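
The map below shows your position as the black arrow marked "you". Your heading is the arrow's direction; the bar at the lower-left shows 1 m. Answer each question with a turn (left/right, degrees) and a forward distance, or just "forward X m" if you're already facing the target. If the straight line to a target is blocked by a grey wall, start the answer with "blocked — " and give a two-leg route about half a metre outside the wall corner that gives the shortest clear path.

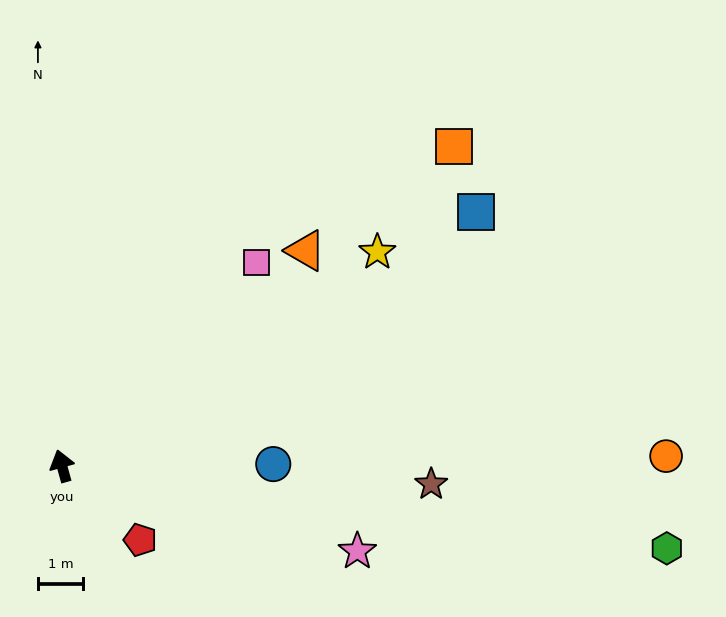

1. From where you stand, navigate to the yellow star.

turn right 71°, forward 8.4 m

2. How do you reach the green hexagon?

turn right 113°, forward 13.4 m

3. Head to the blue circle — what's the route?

turn right 105°, forward 4.6 m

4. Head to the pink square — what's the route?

turn right 59°, forward 6.2 m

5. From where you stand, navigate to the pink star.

turn right 122°, forward 6.8 m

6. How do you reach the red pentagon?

turn right 149°, forward 2.4 m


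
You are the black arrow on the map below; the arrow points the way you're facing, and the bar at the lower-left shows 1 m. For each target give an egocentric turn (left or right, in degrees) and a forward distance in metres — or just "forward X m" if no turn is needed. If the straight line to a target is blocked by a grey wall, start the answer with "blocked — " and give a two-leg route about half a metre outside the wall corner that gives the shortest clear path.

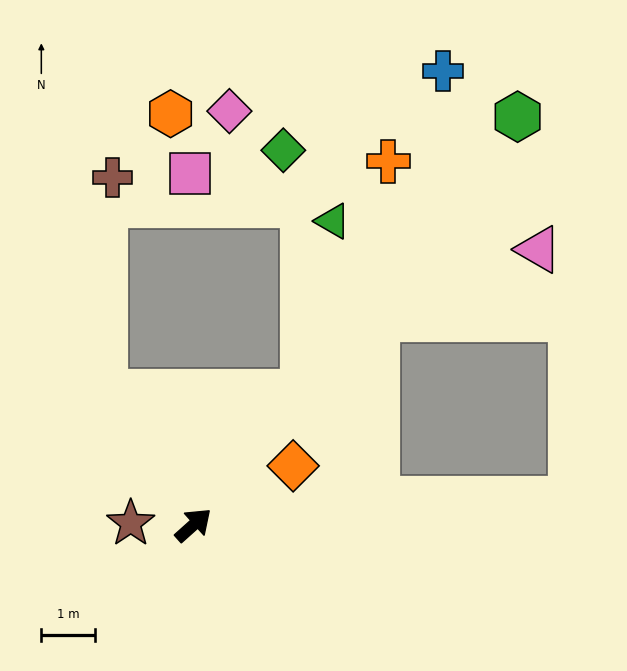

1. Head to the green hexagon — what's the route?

turn left 10°, forward 9.8 m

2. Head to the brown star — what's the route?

turn left 137°, forward 1.2 m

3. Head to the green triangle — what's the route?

blocked — turn left 9°, forward 3.2 m, then turn left 29°, forward 3.3 m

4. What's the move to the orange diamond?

turn right 11°, forward 2.2 m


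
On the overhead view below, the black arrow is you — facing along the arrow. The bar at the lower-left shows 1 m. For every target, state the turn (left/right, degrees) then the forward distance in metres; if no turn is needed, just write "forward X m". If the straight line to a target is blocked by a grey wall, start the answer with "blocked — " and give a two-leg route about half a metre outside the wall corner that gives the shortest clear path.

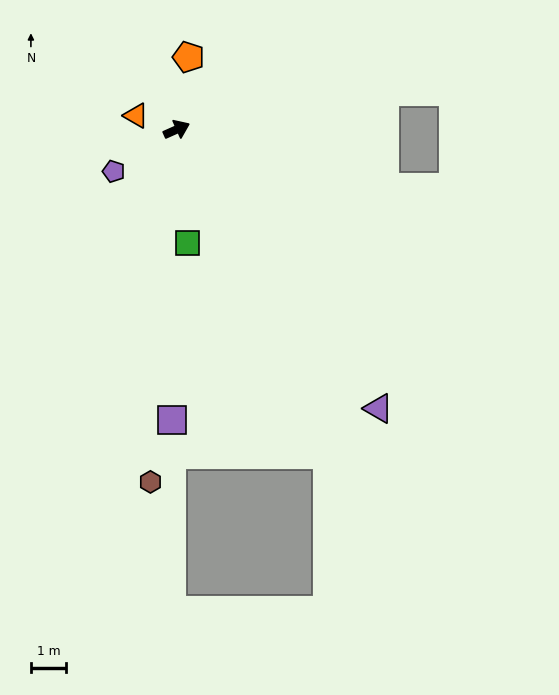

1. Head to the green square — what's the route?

turn right 109°, forward 3.3 m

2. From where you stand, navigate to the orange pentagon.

turn left 57°, forward 2.1 m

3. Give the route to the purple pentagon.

turn right 170°, forward 2.2 m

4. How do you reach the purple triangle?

turn right 78°, forward 9.8 m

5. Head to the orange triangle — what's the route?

turn left 137°, forward 1.2 m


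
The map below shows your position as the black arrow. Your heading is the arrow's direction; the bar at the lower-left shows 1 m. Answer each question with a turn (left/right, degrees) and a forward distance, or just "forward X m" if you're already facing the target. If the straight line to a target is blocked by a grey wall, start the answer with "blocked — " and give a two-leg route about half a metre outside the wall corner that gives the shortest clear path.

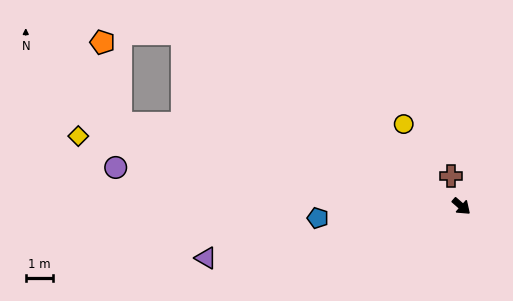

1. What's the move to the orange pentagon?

blocked — turn right 153°, forward 12.8 m, then turn right 63°, forward 3.0 m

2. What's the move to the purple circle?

turn right 145°, forward 12.7 m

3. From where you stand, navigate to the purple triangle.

turn right 127°, forward 9.5 m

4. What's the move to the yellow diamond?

turn right 149°, forward 14.2 m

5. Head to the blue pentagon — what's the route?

turn right 134°, forward 5.3 m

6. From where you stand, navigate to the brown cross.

turn left 150°, forward 1.2 m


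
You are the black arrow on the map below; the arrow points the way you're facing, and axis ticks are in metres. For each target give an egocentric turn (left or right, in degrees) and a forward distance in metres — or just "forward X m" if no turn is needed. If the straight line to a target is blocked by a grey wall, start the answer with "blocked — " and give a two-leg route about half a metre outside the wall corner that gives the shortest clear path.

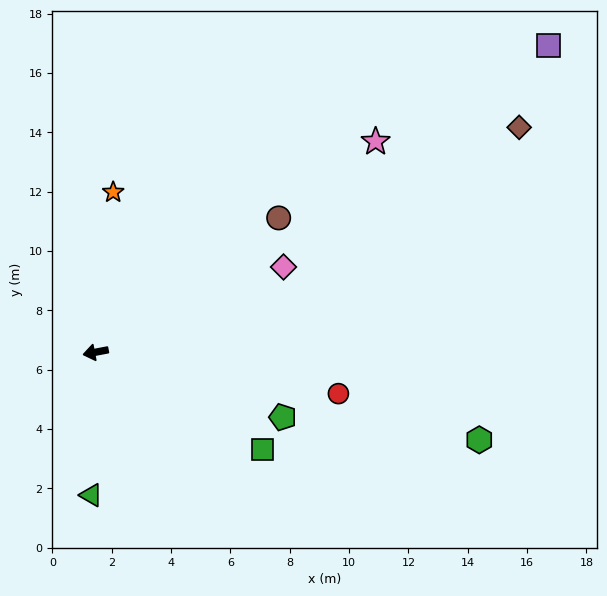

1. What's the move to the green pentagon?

turn left 150°, forward 6.7 m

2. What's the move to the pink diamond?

turn right 166°, forward 7.0 m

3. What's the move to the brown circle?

turn right 155°, forward 7.6 m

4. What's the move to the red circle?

turn left 159°, forward 8.3 m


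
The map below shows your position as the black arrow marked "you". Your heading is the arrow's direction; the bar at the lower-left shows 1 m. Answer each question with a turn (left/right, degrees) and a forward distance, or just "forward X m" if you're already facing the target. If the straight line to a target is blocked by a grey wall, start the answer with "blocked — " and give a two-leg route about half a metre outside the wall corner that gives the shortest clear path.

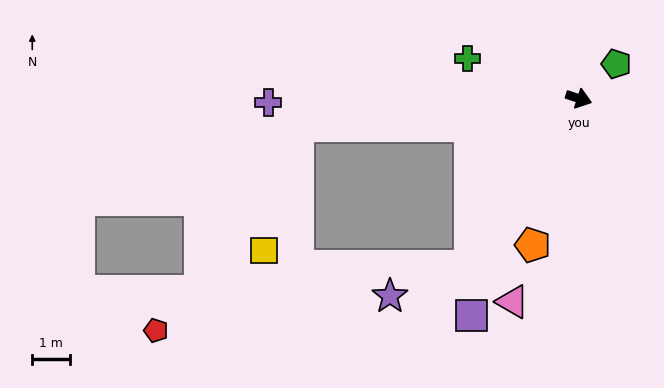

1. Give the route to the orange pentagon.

turn right 89°, forward 4.1 m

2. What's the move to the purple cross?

turn right 161°, forward 8.3 m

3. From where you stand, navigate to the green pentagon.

turn left 61°, forward 1.4 m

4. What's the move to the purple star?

blocked — turn right 105°, forward 5.4 m, then turn right 36°, forward 2.3 m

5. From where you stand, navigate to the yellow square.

blocked — turn right 156°, forward 7.6 m, then turn left 69°, forward 3.5 m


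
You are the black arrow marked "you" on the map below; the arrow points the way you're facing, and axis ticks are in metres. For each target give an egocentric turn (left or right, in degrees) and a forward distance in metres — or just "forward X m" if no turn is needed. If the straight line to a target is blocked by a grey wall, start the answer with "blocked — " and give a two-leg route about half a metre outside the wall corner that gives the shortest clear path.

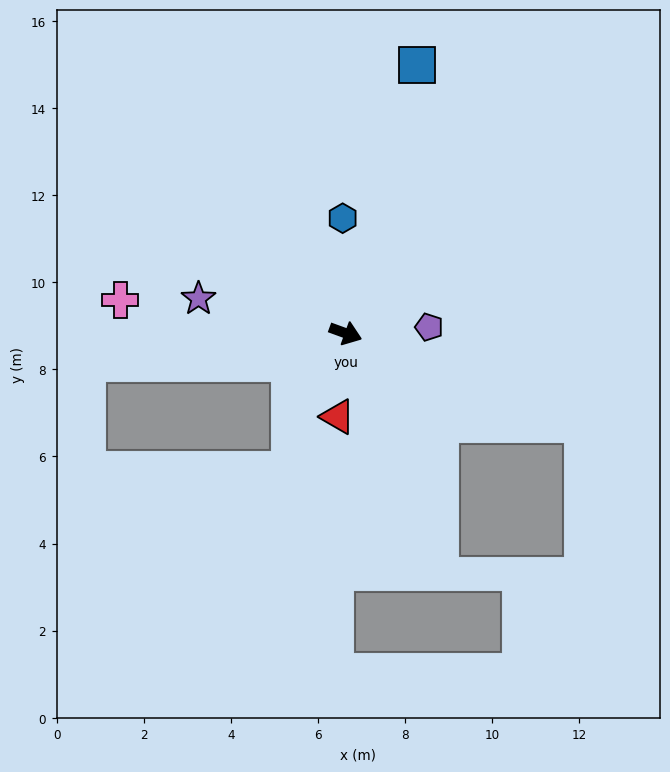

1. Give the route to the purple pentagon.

turn left 24°, forward 1.9 m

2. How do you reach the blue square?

turn left 95°, forward 6.4 m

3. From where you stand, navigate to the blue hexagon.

turn left 111°, forward 2.6 m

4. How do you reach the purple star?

turn right 173°, forward 3.5 m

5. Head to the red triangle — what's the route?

turn right 75°, forward 1.9 m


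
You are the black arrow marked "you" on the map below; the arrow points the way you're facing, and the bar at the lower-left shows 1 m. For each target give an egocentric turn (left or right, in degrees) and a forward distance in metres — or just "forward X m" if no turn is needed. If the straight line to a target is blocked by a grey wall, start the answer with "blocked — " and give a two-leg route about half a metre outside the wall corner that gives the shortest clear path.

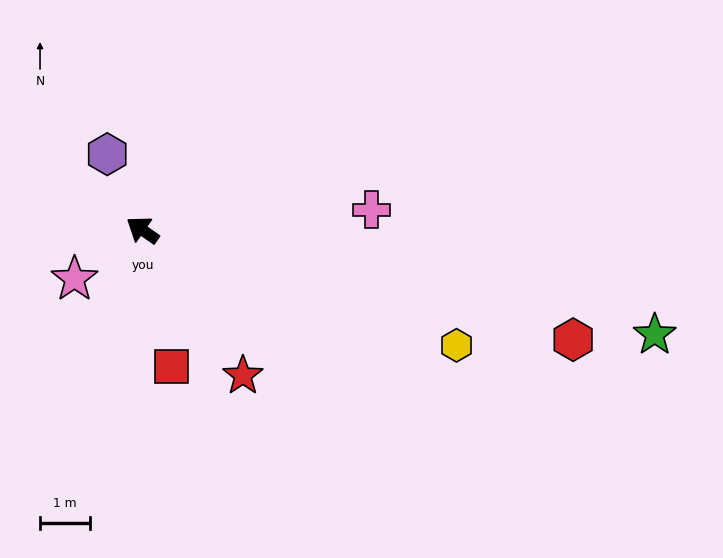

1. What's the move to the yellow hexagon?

turn right 165°, forward 6.6 m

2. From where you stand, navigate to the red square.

turn left 137°, forward 2.8 m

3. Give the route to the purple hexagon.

turn right 30°, forward 1.7 m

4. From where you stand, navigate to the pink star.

turn left 71°, forward 1.7 m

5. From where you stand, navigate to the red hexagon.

turn right 159°, forward 8.8 m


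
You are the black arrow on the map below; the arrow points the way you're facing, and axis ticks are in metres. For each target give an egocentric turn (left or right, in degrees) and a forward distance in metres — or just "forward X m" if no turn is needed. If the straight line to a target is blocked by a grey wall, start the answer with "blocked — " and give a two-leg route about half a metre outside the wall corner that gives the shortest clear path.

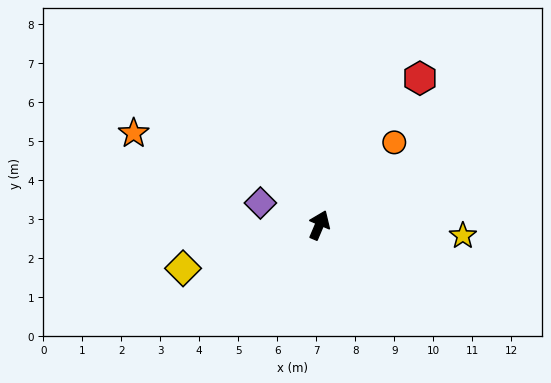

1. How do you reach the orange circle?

turn right 19°, forward 2.9 m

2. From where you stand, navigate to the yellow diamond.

turn left 131°, forward 3.7 m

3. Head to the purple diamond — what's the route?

turn left 93°, forward 1.6 m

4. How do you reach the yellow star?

turn right 71°, forward 3.7 m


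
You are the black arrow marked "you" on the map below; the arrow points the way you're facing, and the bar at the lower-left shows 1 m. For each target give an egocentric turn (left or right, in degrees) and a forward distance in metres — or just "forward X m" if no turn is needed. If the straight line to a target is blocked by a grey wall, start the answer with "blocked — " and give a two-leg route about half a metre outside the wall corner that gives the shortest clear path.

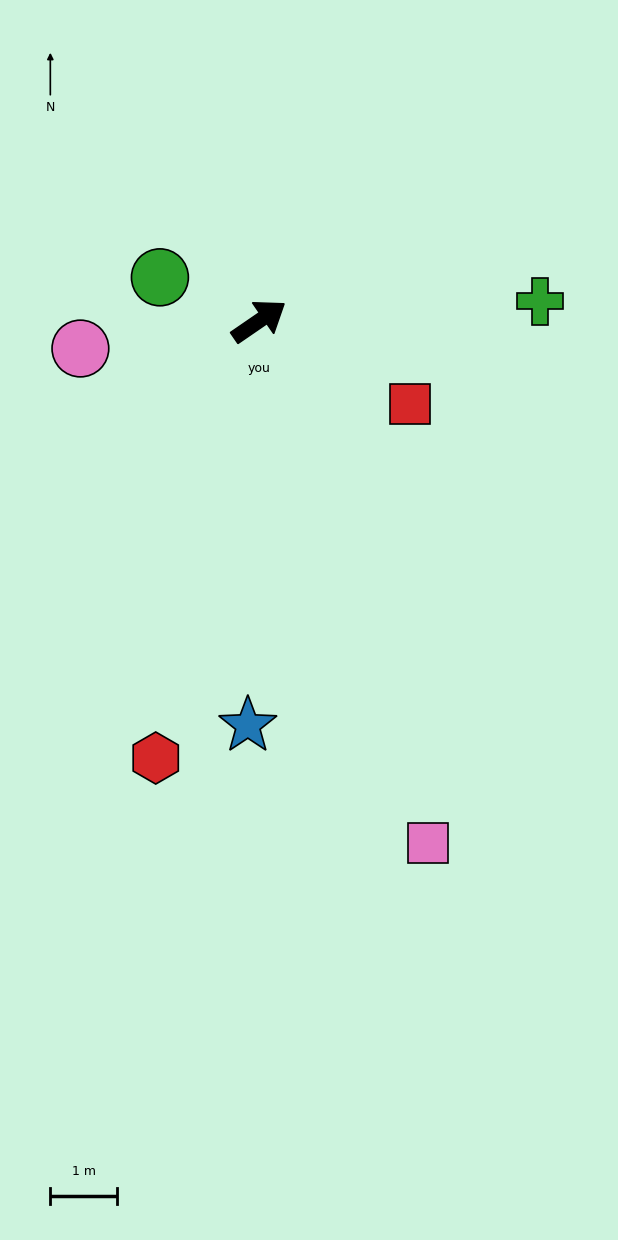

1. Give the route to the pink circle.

turn left 154°, forward 2.7 m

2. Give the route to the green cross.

turn right 30°, forward 4.2 m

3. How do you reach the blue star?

turn right 126°, forward 6.0 m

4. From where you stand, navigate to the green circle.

turn left 122°, forward 1.6 m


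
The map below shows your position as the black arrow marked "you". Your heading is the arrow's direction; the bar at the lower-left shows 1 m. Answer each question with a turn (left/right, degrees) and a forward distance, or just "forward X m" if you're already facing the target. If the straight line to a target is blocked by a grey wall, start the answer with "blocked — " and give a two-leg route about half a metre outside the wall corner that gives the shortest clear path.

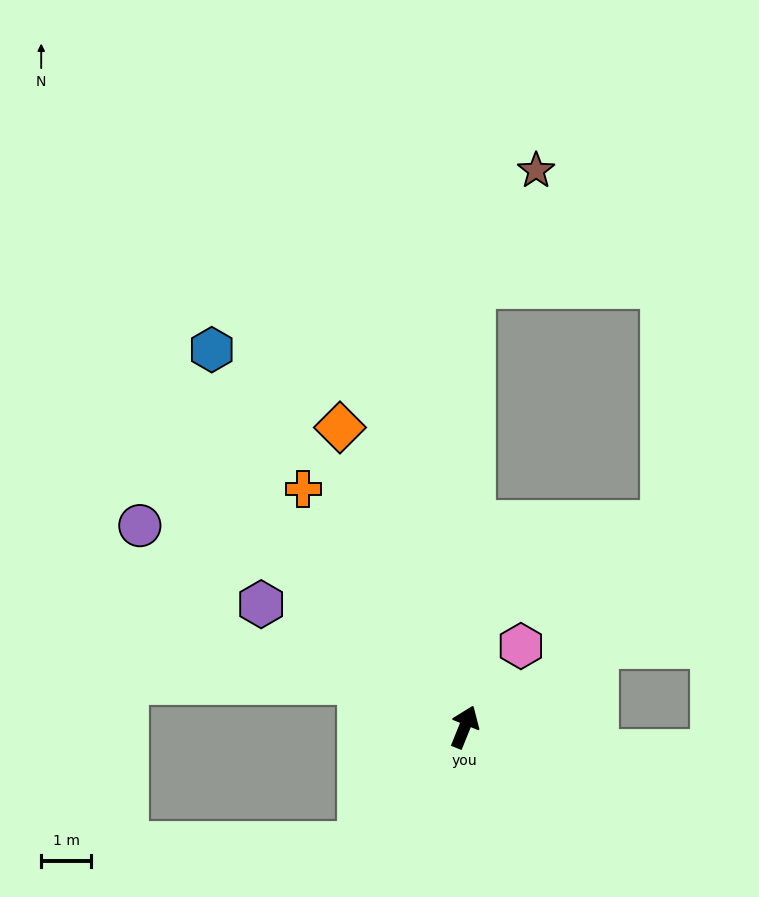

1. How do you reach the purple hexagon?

turn left 81°, forward 4.8 m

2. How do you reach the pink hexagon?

turn right 13°, forward 2.0 m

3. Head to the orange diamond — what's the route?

turn left 45°, forward 6.5 m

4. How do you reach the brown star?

blocked — turn left 21°, forward 8.8 m, then turn right 27°, forward 2.6 m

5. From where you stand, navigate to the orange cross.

turn left 56°, forward 5.7 m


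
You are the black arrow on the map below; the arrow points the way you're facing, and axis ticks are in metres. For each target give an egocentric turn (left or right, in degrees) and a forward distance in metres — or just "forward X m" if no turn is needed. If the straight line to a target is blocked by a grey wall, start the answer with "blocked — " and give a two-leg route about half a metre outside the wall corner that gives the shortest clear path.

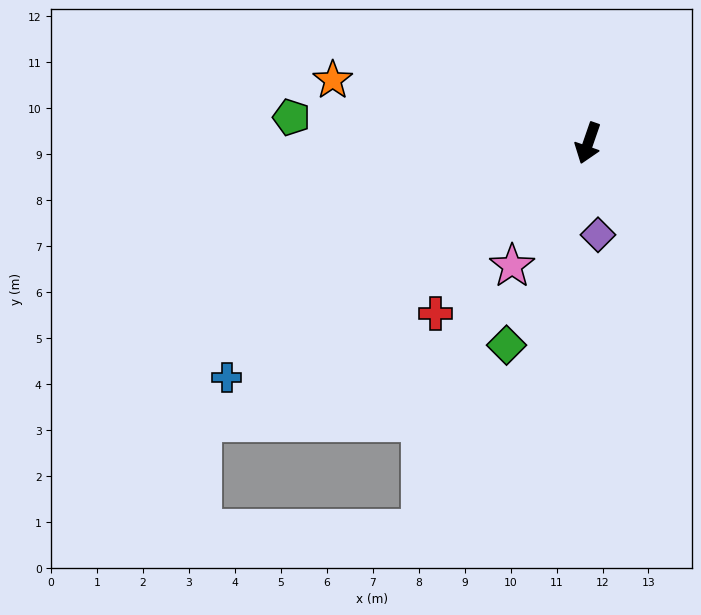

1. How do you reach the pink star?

turn right 13°, forward 3.1 m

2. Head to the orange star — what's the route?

turn right 85°, forward 5.7 m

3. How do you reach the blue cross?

turn right 38°, forward 9.4 m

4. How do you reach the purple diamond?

turn left 25°, forward 2.0 m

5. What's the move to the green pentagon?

turn right 76°, forward 6.5 m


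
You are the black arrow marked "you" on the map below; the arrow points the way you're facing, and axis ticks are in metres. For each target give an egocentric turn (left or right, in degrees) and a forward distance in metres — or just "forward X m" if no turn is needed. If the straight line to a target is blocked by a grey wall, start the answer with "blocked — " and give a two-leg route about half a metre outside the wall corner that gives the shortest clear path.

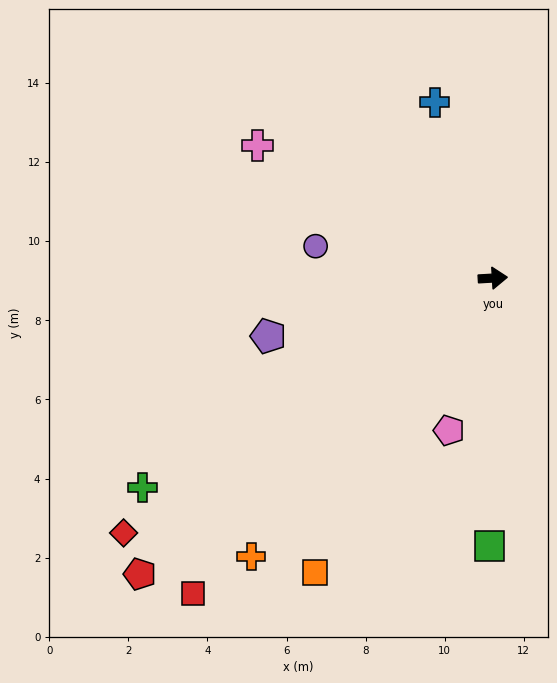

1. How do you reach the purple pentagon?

turn right 169°, forward 5.9 m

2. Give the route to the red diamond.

turn right 149°, forward 11.4 m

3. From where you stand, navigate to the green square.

turn right 94°, forward 6.8 m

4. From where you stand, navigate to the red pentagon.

turn right 143°, forward 11.7 m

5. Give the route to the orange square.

turn right 125°, forward 8.7 m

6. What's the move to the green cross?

turn right 152°, forward 10.3 m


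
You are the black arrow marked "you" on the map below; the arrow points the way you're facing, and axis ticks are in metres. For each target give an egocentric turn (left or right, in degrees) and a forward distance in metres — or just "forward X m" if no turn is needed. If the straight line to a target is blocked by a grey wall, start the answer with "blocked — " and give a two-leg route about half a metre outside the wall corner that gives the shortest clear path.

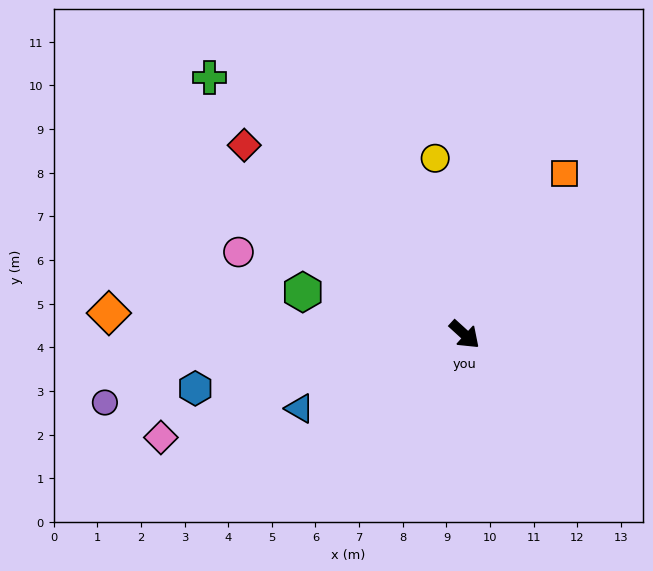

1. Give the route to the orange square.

turn left 100°, forward 4.3 m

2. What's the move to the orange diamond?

turn right 141°, forward 8.2 m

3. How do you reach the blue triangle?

turn right 114°, forward 4.1 m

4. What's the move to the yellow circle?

turn left 142°, forward 4.1 m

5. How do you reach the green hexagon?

turn right 152°, forward 3.8 m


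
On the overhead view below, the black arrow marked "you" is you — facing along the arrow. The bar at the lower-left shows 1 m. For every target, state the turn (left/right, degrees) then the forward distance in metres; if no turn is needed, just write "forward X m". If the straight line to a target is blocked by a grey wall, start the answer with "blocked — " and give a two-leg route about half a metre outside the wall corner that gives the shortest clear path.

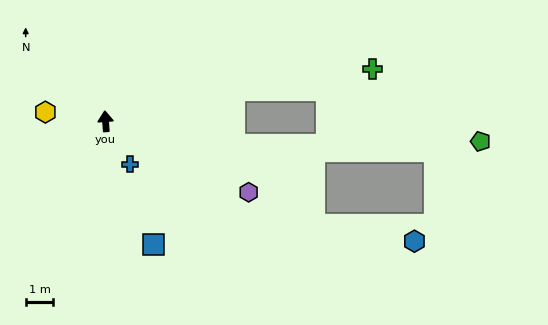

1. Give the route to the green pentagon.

blocked — turn right 105°, forward 4.7 m, then turn left 12°, forward 8.9 m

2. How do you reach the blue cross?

turn right 154°, forward 1.8 m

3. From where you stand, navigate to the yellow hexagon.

turn left 77°, forward 2.2 m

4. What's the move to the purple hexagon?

turn right 121°, forward 5.8 m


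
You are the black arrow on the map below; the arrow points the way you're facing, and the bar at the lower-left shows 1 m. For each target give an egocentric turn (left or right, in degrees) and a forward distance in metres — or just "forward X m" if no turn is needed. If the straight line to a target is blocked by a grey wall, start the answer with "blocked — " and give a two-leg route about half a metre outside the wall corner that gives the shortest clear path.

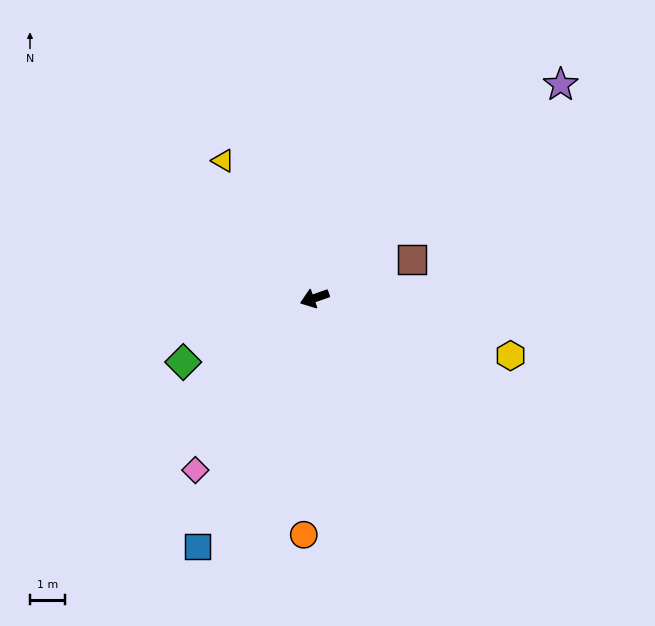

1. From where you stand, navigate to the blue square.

turn left 45°, forward 7.8 m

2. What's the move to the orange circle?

turn left 68°, forward 6.7 m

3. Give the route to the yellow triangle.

turn right 76°, forward 4.7 m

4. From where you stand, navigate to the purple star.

turn right 158°, forward 9.2 m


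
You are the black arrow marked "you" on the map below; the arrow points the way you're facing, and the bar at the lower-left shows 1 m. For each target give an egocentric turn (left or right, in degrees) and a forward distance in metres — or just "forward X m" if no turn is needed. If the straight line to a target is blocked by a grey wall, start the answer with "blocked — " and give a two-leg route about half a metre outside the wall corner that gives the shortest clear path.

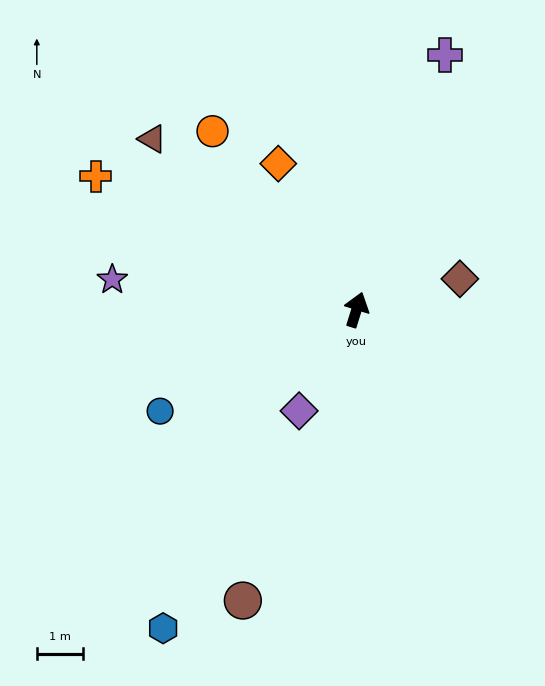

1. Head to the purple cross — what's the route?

forward 5.8 m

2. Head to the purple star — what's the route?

turn left 100°, forward 5.3 m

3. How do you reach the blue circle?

turn left 135°, forward 4.8 m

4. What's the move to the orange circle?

turn left 56°, forward 5.0 m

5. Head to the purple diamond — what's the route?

turn left 168°, forward 2.5 m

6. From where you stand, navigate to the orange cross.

turn left 80°, forward 6.3 m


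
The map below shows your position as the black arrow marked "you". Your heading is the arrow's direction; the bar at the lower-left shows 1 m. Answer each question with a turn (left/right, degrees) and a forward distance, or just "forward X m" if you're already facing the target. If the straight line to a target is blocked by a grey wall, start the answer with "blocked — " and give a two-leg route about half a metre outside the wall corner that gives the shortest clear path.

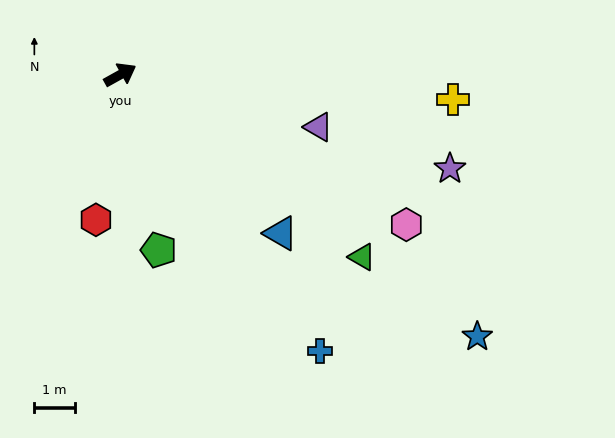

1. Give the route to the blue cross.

turn right 83°, forward 8.5 m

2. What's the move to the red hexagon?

turn right 129°, forward 3.7 m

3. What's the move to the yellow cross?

turn right 33°, forward 8.3 m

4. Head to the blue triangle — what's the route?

turn right 74°, forward 5.6 m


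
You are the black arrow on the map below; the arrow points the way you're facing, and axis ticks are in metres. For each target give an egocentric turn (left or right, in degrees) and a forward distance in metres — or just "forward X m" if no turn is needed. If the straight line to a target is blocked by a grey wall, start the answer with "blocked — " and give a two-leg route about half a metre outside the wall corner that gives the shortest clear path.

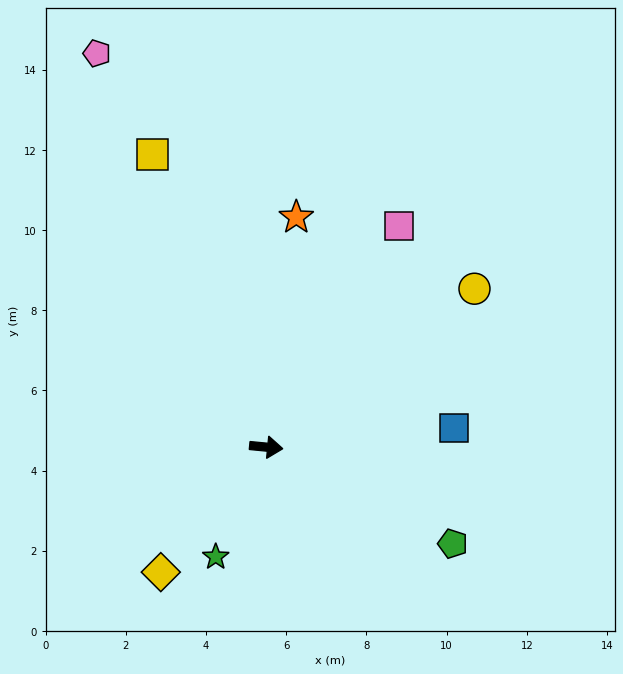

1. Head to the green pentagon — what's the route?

turn right 22°, forward 5.2 m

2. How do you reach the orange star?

turn left 88°, forward 5.8 m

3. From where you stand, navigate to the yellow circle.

turn left 43°, forward 6.5 m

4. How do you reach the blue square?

turn left 11°, forward 4.7 m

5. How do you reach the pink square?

turn left 65°, forward 6.4 m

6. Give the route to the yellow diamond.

turn right 125°, forward 4.1 m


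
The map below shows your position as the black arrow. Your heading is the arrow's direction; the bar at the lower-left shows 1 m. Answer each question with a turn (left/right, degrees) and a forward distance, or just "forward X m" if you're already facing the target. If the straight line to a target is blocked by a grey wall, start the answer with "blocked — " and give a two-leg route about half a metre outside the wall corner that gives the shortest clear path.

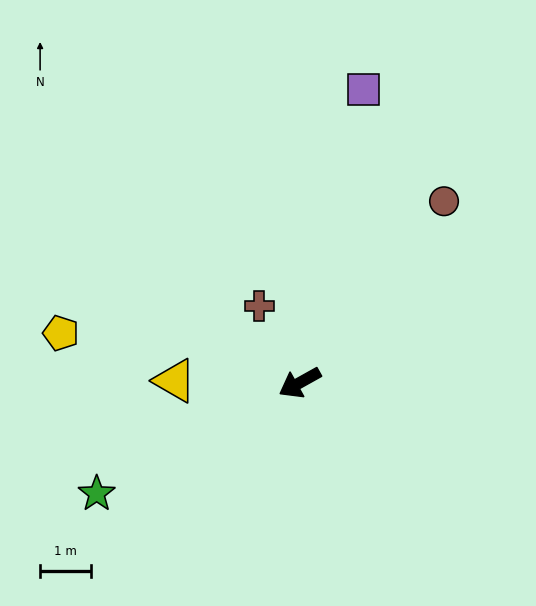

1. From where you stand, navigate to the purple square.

turn right 131°, forward 5.9 m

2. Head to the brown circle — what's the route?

turn right 158°, forward 4.5 m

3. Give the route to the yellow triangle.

turn right 30°, forward 2.4 m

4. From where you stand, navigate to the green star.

forward 4.5 m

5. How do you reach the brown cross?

turn right 91°, forward 1.7 m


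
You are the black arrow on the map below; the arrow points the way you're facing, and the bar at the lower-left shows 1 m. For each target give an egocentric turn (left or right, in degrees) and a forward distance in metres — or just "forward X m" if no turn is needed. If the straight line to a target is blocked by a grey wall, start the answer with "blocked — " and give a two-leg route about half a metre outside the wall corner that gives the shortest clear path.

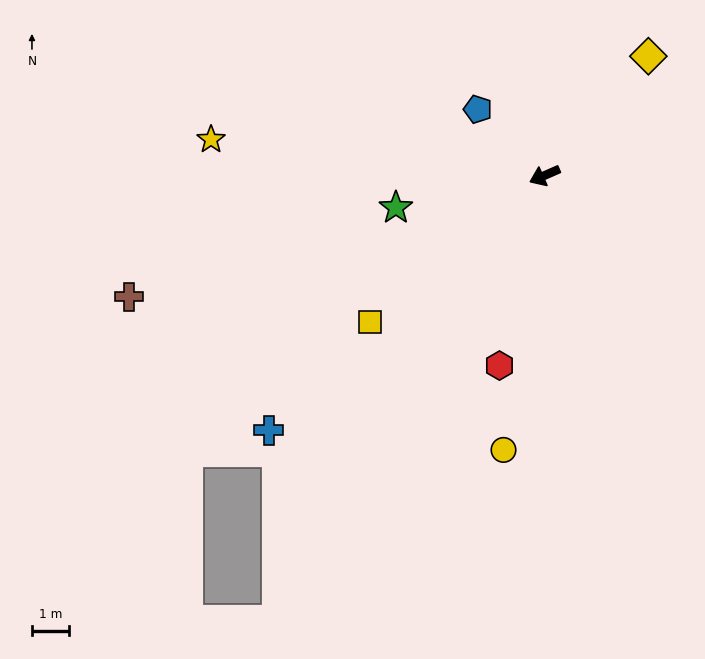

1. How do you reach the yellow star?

turn right 30°, forward 9.0 m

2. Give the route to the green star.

turn right 11°, forward 4.1 m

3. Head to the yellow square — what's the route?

turn left 16°, forward 6.2 m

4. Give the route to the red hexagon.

turn left 53°, forward 5.3 m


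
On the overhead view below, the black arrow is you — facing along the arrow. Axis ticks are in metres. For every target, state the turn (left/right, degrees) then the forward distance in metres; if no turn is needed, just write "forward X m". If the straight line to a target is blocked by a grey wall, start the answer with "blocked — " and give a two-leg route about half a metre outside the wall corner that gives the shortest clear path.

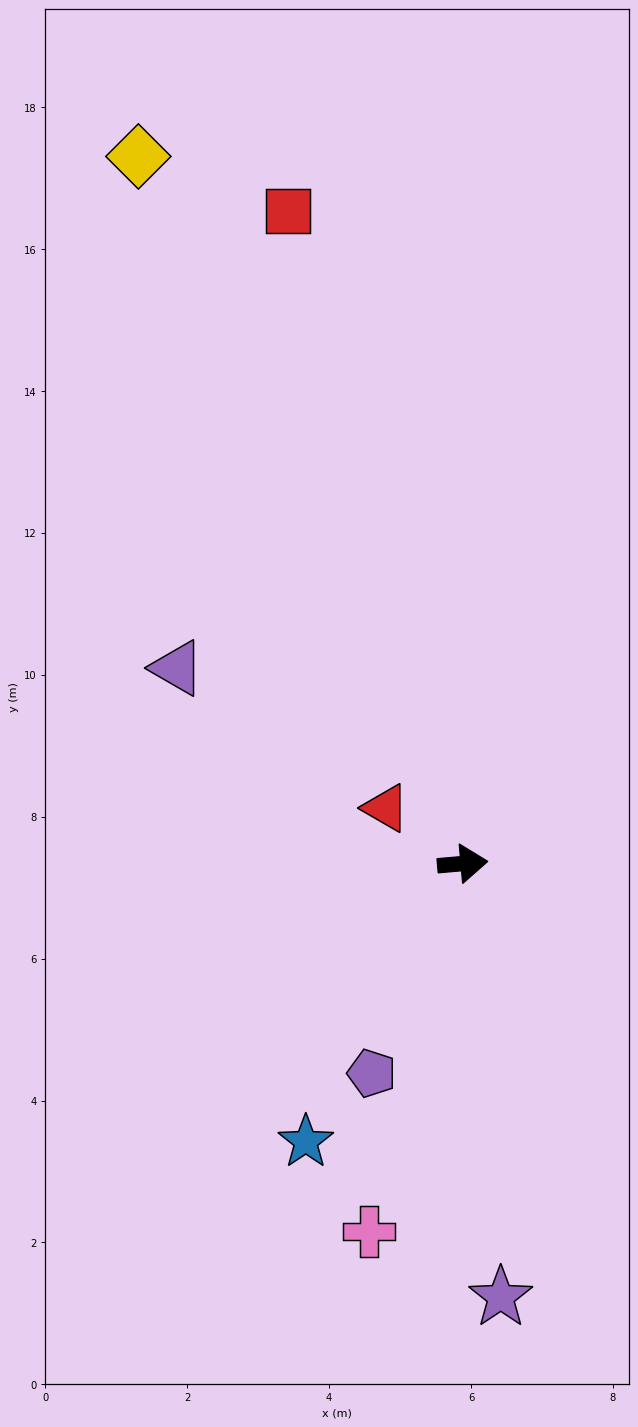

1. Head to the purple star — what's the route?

turn right 90°, forward 6.1 m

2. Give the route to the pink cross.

turn right 109°, forward 5.4 m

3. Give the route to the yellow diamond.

turn left 110°, forward 11.0 m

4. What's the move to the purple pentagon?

turn right 118°, forward 3.2 m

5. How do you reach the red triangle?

turn left 139°, forward 1.3 m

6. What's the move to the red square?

turn left 100°, forward 9.5 m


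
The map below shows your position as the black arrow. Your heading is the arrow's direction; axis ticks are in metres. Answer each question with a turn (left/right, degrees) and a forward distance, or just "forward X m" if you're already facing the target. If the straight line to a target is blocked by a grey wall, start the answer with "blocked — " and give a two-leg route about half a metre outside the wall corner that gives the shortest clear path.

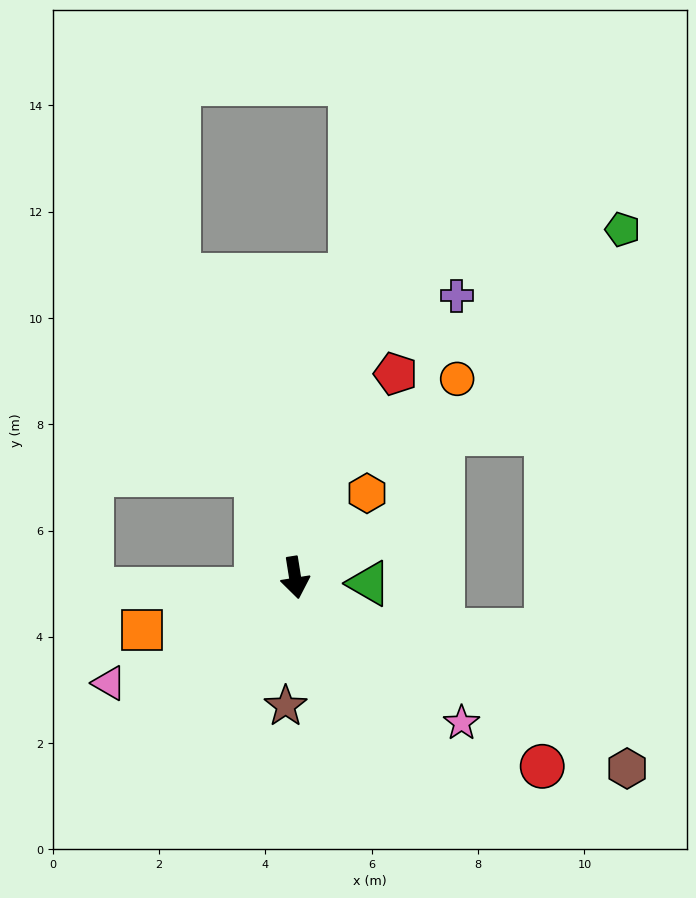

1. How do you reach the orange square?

turn right 80°, forward 3.0 m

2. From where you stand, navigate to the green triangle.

turn left 76°, forward 1.4 m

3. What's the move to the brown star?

turn right 13°, forward 2.4 m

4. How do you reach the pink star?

turn left 40°, forward 4.2 m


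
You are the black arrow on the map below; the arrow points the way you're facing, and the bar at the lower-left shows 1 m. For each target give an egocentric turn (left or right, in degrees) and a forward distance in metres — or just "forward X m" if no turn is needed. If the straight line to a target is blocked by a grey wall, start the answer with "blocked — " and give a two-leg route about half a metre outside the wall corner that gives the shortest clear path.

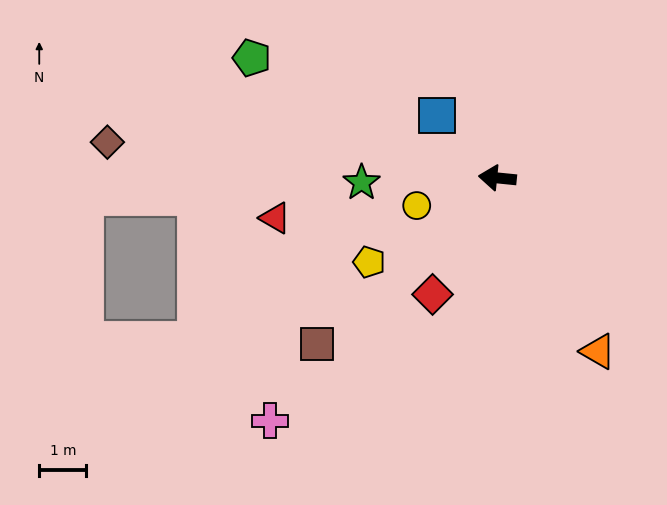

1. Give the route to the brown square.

turn left 48°, forward 5.2 m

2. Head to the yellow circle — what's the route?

turn left 25°, forward 1.8 m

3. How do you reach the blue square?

turn right 40°, forward 1.8 m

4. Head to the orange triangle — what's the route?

turn left 126°, forward 4.3 m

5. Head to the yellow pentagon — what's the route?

turn left 39°, forward 3.3 m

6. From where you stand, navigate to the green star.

turn left 8°, forward 2.9 m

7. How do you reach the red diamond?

turn left 67°, forward 2.8 m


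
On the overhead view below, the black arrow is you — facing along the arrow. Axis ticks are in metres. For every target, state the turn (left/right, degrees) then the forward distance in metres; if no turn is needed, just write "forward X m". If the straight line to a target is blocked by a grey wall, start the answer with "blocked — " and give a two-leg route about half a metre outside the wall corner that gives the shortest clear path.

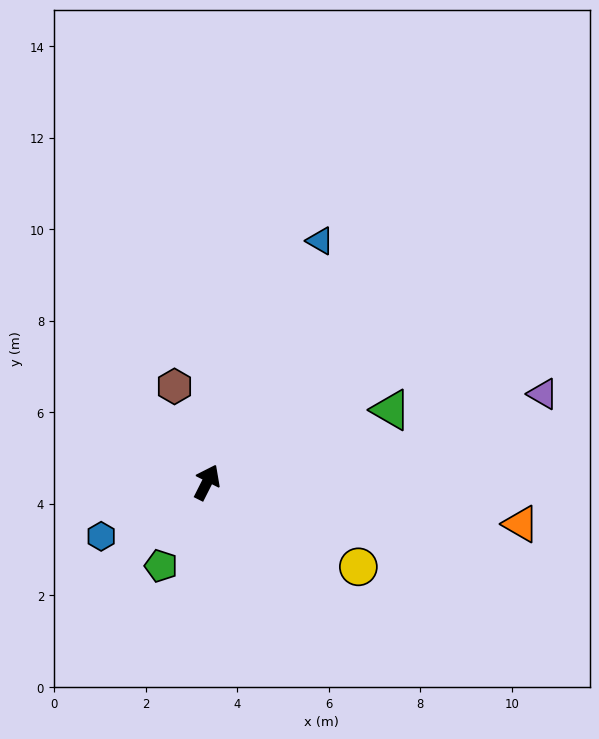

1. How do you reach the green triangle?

turn right 42°, forward 4.3 m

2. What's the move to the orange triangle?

turn right 71°, forward 6.9 m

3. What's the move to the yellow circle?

turn right 92°, forward 3.8 m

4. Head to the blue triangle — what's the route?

forward 5.8 m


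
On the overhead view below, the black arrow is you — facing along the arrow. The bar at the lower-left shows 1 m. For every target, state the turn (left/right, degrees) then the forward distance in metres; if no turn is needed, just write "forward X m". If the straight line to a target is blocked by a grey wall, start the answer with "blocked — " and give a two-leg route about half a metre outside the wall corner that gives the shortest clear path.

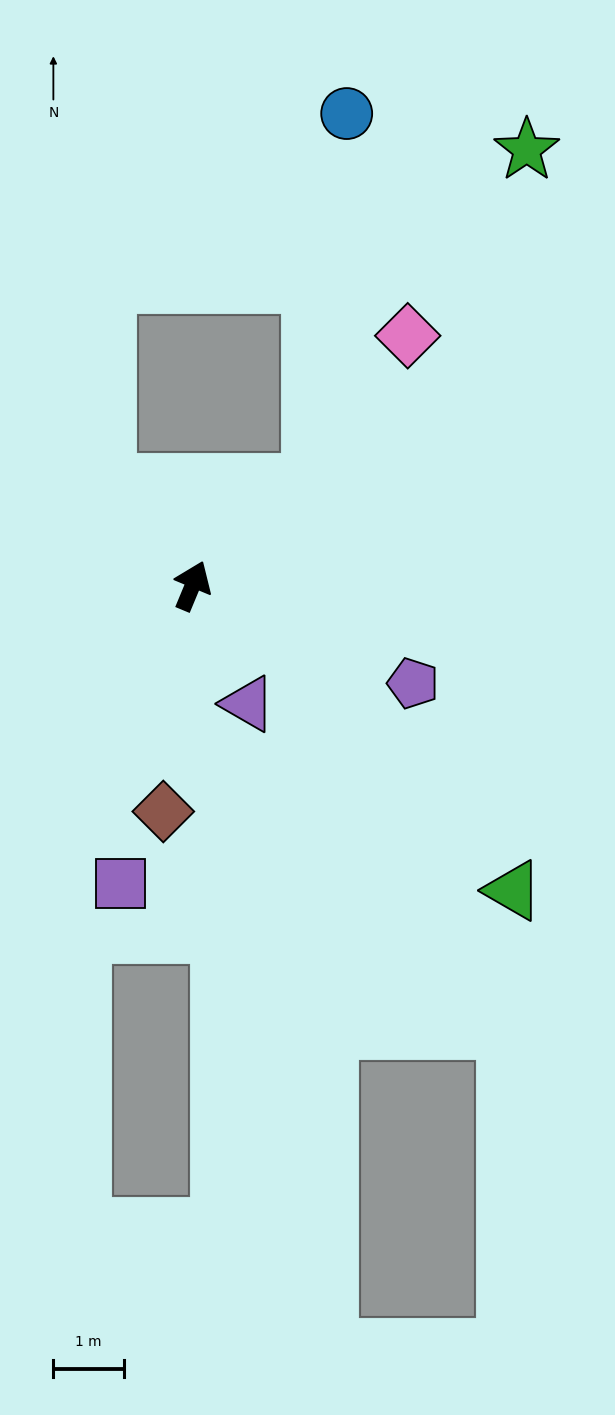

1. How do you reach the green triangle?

turn right 111°, forward 6.3 m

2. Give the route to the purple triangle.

turn right 132°, forward 1.8 m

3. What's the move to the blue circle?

blocked — turn right 27°, forward 2.2 m, then turn left 44°, forward 5.3 m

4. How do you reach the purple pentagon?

turn right 91°, forward 3.4 m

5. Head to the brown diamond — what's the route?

turn right 165°, forward 3.2 m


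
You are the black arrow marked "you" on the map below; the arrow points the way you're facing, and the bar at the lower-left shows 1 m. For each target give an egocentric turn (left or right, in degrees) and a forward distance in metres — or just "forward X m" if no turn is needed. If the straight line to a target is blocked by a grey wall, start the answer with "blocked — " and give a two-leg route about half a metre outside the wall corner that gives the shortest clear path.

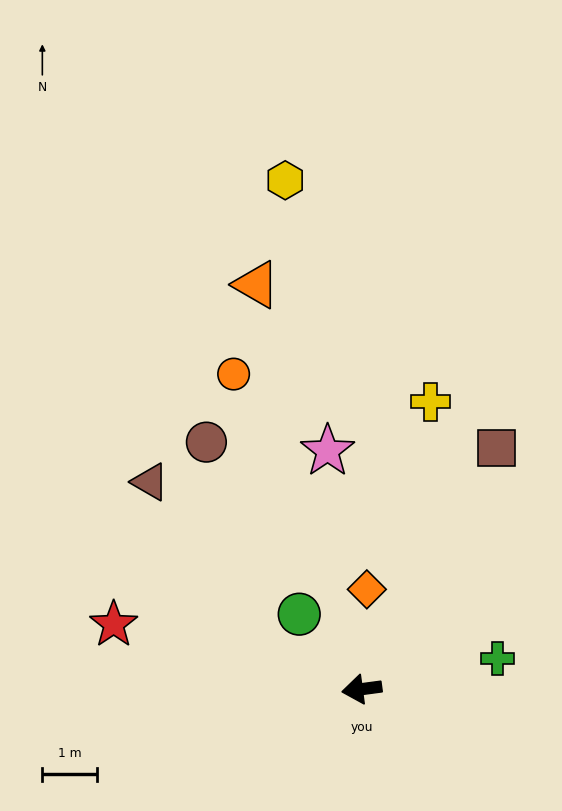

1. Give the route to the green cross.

turn right 175°, forward 2.6 m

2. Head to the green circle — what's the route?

turn right 58°, forward 1.8 m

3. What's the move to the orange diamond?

turn right 101°, forward 1.8 m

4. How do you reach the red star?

turn right 22°, forward 4.7 m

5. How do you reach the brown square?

turn right 127°, forward 5.1 m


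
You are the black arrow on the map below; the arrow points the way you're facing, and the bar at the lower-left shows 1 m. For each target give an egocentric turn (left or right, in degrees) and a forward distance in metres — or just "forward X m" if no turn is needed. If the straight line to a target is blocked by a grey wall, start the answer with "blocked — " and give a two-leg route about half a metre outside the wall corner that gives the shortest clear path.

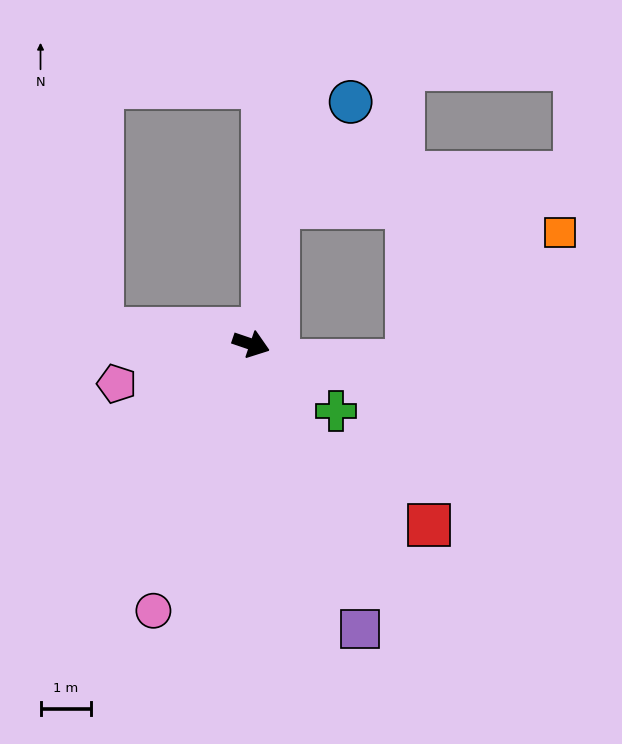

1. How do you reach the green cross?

turn right 19°, forward 2.2 m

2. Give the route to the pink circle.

turn right 91°, forward 5.6 m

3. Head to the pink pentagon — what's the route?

turn right 145°, forward 2.8 m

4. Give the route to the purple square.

turn right 50°, forward 6.1 m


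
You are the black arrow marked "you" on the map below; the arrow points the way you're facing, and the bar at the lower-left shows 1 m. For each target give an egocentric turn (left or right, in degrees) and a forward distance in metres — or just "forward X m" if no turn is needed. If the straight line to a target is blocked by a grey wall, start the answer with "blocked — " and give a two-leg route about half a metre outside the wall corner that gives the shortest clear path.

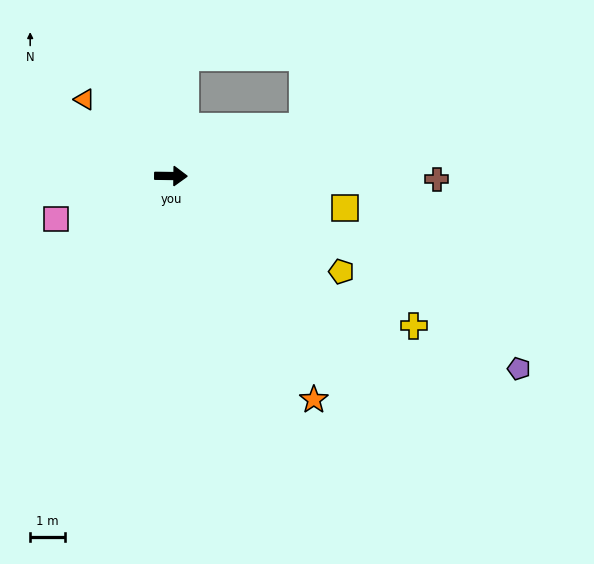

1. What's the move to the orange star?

turn right 57°, forward 7.6 m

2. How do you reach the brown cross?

forward 7.7 m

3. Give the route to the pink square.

turn right 159°, forward 3.5 m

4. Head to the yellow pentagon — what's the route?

turn right 29°, forward 5.6 m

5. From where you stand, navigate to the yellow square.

turn right 10°, forward 5.1 m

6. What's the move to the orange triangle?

turn left 139°, forward 3.3 m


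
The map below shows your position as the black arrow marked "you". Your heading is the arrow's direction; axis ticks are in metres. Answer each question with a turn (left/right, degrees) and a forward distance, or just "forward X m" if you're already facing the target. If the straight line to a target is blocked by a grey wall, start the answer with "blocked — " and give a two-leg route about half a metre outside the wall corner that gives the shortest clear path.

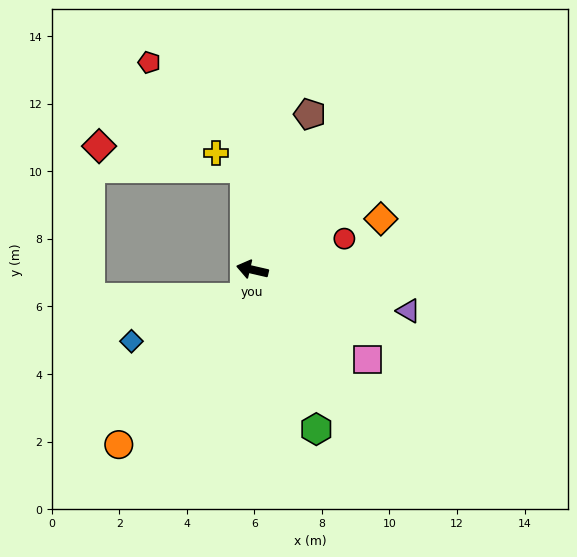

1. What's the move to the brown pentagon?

turn right 97°, forward 4.9 m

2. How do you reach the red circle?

turn right 148°, forward 2.9 m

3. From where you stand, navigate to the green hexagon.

turn left 125°, forward 5.1 m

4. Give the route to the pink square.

turn left 155°, forward 4.3 m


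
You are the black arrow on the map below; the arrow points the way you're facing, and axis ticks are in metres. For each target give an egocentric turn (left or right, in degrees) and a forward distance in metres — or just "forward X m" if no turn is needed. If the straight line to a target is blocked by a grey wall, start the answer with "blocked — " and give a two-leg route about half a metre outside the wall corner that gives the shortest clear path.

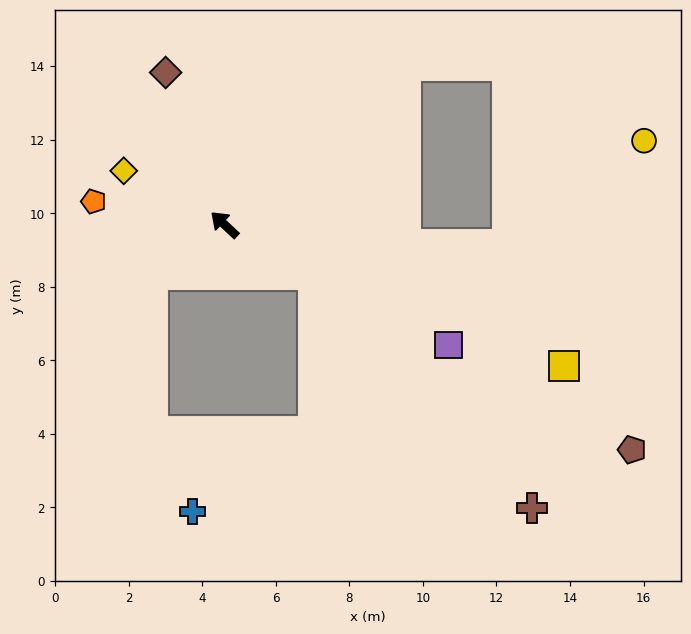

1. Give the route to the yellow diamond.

turn left 15°, forward 3.1 m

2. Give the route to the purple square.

turn right 165°, forward 6.9 m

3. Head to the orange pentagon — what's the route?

turn left 33°, forward 3.6 m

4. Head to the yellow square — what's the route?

turn right 160°, forward 10.0 m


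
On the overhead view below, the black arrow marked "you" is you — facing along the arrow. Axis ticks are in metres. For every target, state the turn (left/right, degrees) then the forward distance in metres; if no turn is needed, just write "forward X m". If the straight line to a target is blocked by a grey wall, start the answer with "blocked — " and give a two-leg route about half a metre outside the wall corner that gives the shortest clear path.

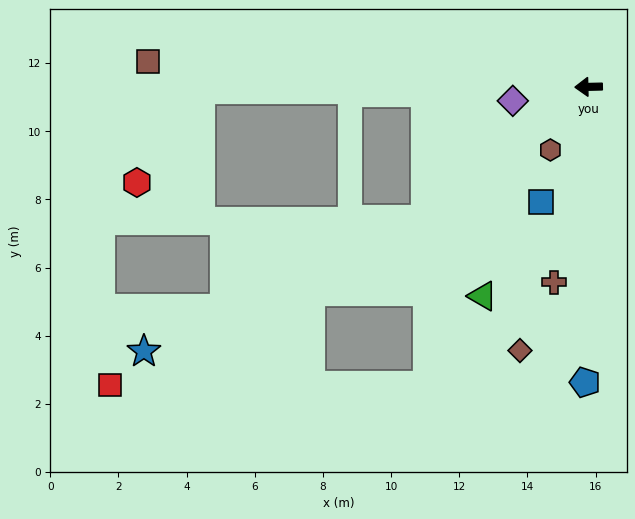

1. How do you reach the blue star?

blocked — turn left 38°, forward 6.2 m, then turn right 14°, forward 9.1 m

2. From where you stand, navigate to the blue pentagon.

turn left 88°, forward 8.7 m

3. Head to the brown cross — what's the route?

turn left 79°, forward 5.8 m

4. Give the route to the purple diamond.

turn left 9°, forward 2.3 m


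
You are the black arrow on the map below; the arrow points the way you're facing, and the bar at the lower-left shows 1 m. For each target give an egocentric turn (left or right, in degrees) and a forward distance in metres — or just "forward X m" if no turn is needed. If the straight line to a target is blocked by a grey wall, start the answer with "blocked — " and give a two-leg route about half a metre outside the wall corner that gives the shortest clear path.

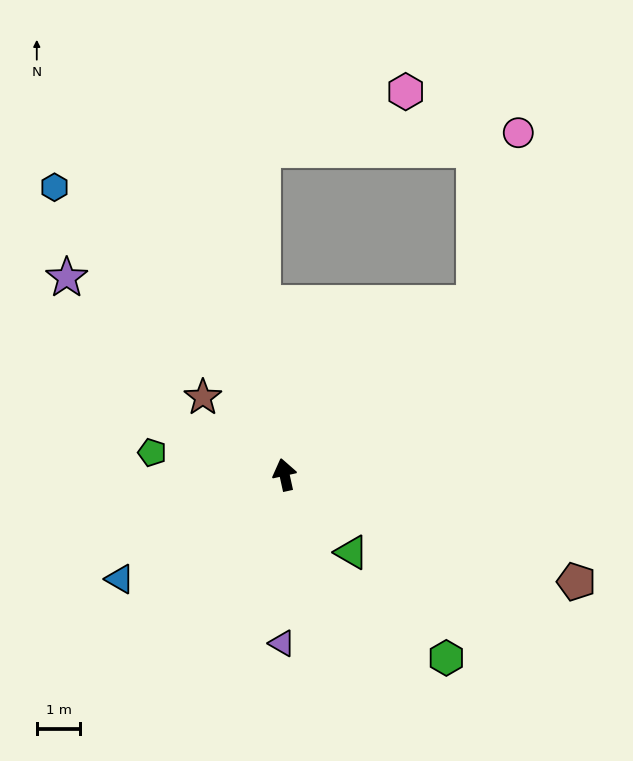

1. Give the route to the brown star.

turn left 34°, forward 2.6 m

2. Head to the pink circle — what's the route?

blocked — turn right 60°, forward 5.9 m, then turn left 33°, forward 4.1 m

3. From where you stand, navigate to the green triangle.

turn right 152°, forward 2.4 m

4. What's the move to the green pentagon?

turn left 68°, forward 3.1 m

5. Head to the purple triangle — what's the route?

turn left 167°, forward 3.9 m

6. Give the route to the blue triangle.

turn left 110°, forward 4.5 m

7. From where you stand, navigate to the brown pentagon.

turn right 123°, forward 7.2 m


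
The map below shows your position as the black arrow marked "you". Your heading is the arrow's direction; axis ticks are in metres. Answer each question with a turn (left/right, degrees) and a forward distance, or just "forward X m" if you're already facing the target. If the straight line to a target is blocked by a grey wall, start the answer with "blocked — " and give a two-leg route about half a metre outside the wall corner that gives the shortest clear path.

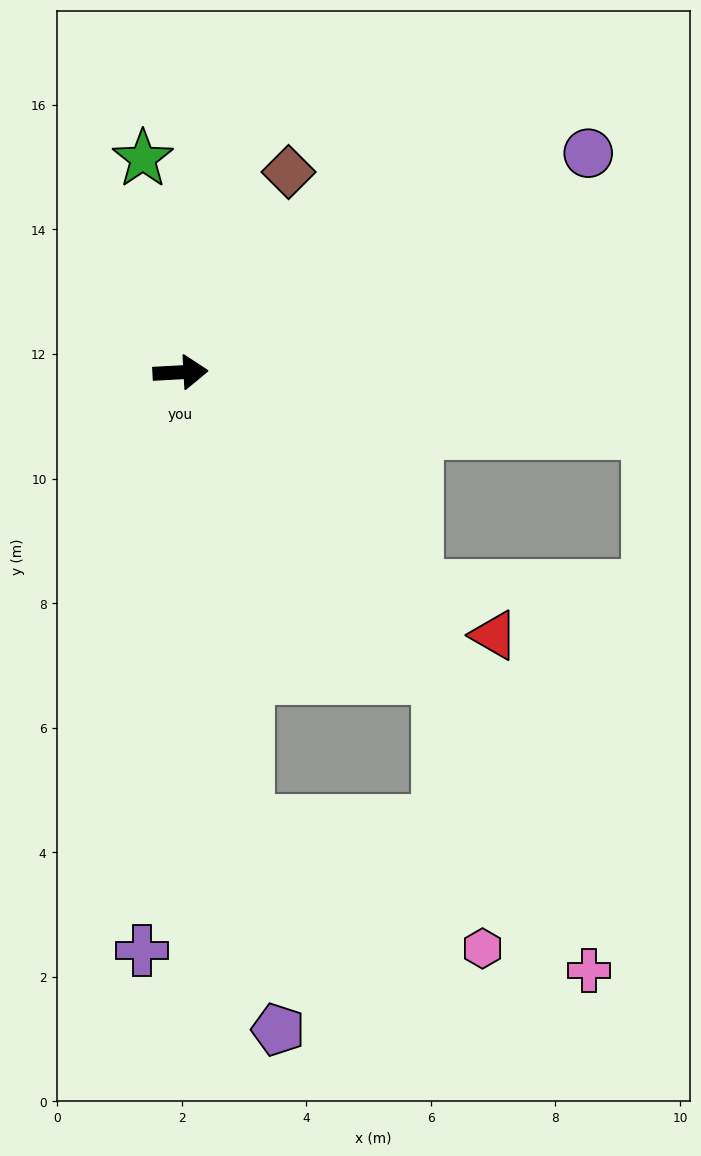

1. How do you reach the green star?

turn left 97°, forward 3.5 m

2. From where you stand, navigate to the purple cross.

turn right 97°, forward 9.3 m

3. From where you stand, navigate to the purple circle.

turn left 25°, forward 7.4 m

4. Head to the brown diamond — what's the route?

turn left 58°, forward 3.7 m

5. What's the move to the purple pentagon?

turn right 85°, forward 10.7 m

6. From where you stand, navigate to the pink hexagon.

blocked — turn right 53°, forward 6.4 m, then turn right 31°, forward 4.4 m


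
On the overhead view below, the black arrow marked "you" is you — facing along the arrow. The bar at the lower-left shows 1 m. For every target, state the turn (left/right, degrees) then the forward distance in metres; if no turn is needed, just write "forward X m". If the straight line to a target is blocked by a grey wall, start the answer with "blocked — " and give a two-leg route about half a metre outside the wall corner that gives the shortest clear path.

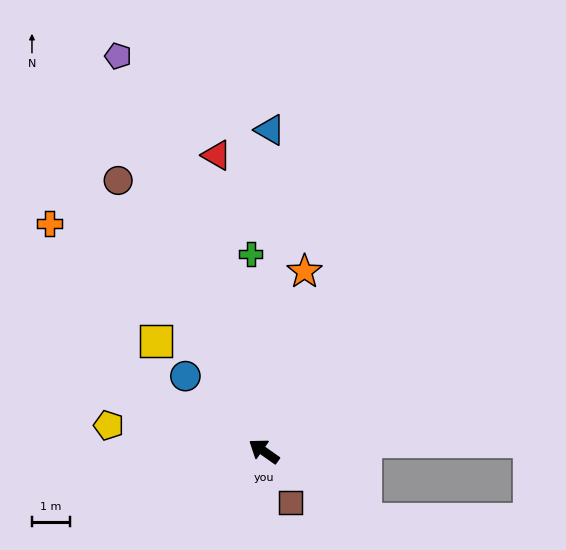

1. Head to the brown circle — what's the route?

turn right 26°, forward 8.0 m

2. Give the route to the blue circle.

turn right 9°, forward 2.8 m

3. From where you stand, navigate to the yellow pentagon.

turn left 26°, forward 4.1 m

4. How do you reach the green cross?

turn right 51°, forward 5.1 m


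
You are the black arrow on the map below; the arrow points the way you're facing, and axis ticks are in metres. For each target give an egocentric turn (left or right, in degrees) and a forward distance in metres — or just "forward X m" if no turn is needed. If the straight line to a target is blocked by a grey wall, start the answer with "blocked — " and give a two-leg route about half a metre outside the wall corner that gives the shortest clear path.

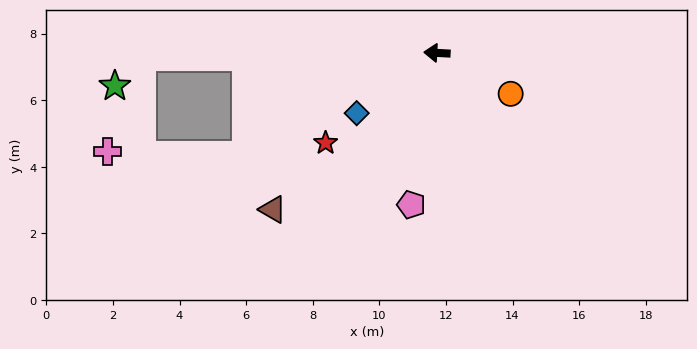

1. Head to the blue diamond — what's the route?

turn left 40°, forward 3.0 m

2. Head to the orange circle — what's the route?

turn left 154°, forward 2.5 m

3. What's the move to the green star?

blocked — turn left 4°, forward 8.9 m, then turn left 45°, forward 1.2 m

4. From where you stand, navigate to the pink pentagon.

turn left 83°, forward 4.6 m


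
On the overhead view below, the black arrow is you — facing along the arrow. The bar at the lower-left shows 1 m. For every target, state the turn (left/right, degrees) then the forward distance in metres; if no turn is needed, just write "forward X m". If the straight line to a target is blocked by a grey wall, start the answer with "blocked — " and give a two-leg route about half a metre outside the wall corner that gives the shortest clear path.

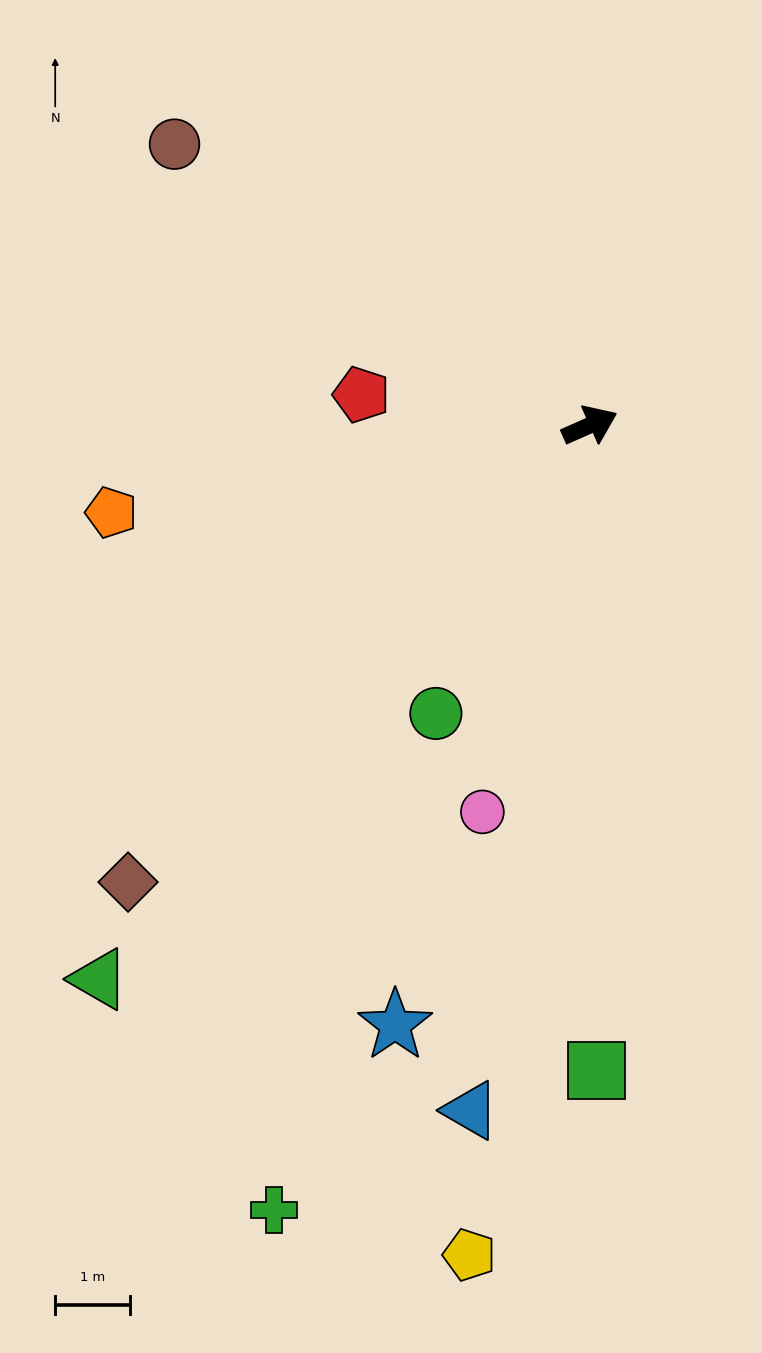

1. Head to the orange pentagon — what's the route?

turn left 166°, forward 6.5 m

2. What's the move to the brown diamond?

turn right 159°, forward 8.7 m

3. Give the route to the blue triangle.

turn right 124°, forward 9.3 m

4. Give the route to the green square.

turn right 113°, forward 8.6 m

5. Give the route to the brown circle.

turn left 122°, forward 6.7 m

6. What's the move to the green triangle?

turn right 155°, forward 9.9 m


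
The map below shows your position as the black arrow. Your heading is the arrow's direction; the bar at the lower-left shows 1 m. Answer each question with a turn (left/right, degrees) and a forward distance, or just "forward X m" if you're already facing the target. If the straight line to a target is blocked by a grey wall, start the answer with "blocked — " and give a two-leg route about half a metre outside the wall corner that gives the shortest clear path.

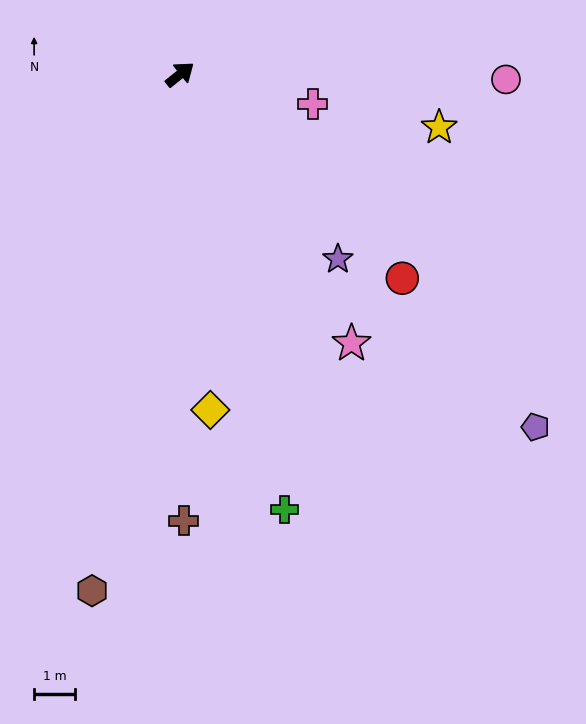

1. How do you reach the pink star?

turn right 96°, forward 7.9 m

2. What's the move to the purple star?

turn right 88°, forward 6.0 m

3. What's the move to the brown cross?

turn right 128°, forward 11.0 m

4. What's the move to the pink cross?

turn right 51°, forward 3.4 m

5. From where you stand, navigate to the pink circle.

turn right 40°, forward 8.1 m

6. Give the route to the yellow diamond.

turn right 124°, forward 8.3 m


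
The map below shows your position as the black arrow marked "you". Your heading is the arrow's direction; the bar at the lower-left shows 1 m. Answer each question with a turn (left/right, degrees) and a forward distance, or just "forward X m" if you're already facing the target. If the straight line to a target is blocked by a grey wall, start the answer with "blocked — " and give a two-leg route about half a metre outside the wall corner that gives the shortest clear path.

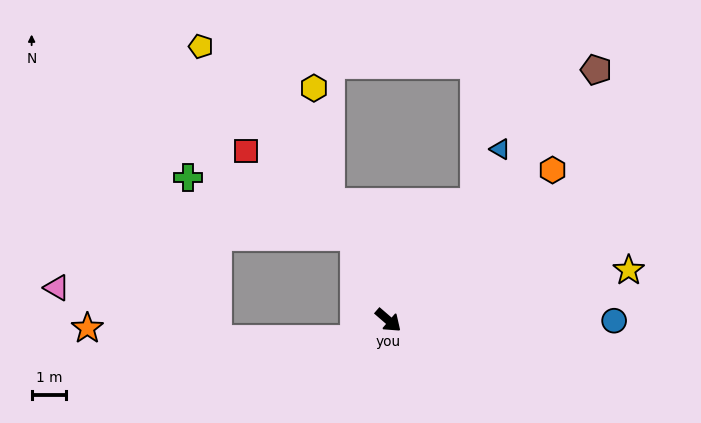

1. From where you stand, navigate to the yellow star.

turn left 53°, forward 7.1 m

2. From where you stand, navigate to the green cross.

blocked — turn left 153°, forward 2.6 m, then turn left 48°, forward 5.1 m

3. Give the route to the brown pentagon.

turn left 91°, forward 9.5 m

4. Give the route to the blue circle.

turn left 41°, forward 6.6 m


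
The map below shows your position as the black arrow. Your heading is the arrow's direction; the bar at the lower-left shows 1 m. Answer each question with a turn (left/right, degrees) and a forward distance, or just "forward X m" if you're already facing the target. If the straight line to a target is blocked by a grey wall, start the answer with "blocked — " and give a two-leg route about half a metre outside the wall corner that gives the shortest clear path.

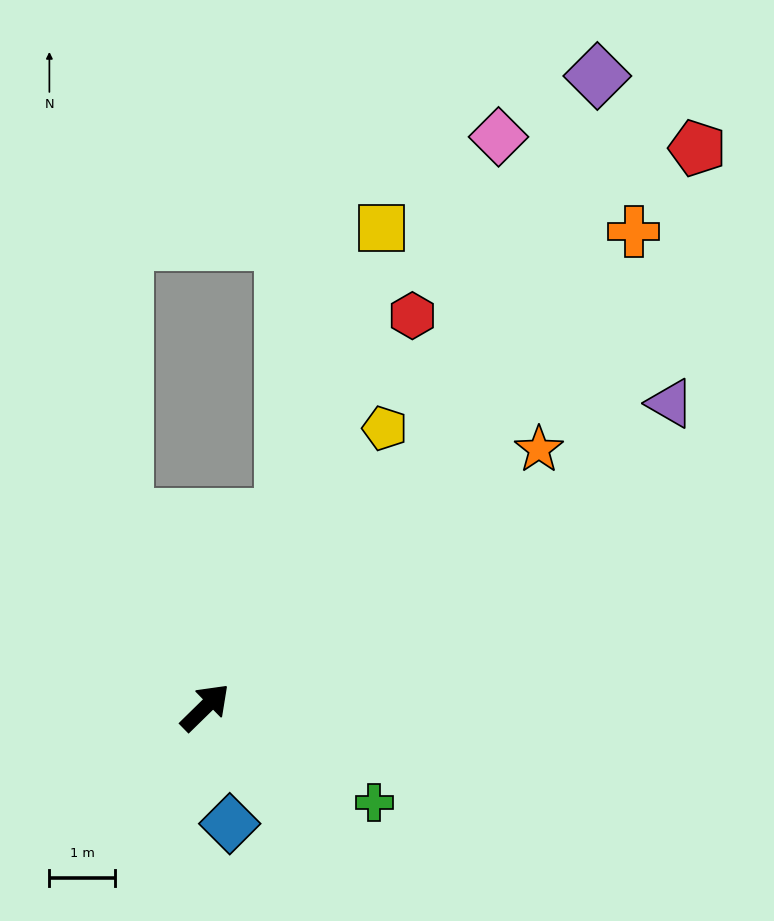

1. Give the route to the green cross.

turn right 74°, forward 3.0 m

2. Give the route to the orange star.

turn right 7°, forward 6.5 m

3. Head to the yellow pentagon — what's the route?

turn left 13°, forward 5.1 m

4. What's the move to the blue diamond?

turn right 122°, forward 1.8 m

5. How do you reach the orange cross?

turn left 4°, forward 9.8 m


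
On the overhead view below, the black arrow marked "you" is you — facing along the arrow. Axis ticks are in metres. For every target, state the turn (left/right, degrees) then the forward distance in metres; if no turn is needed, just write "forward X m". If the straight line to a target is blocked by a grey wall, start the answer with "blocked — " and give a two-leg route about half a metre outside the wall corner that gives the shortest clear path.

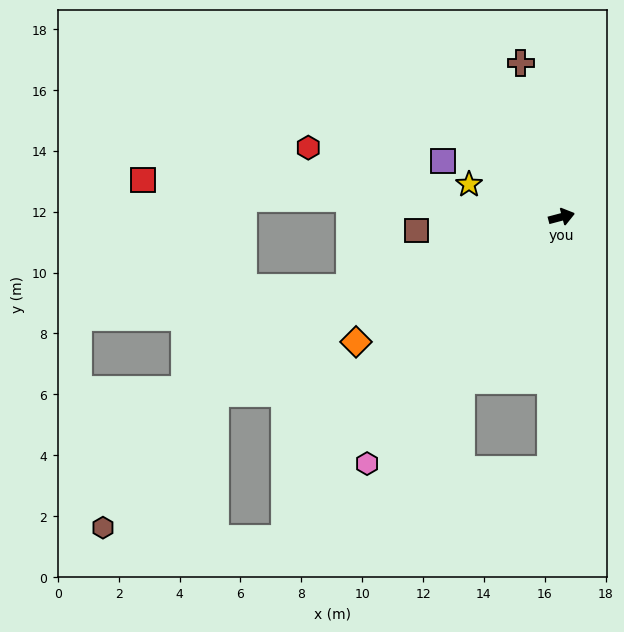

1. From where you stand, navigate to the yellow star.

turn left 146°, forward 3.2 m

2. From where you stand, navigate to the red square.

turn left 160°, forward 13.8 m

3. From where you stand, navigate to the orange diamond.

turn right 164°, forward 7.9 m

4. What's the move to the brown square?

turn left 170°, forward 4.8 m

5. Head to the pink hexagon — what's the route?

turn right 143°, forward 10.3 m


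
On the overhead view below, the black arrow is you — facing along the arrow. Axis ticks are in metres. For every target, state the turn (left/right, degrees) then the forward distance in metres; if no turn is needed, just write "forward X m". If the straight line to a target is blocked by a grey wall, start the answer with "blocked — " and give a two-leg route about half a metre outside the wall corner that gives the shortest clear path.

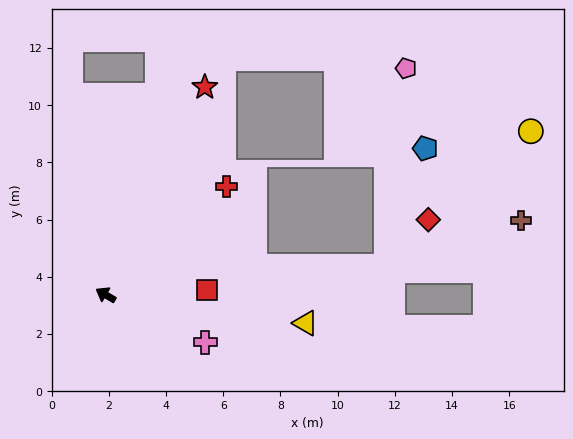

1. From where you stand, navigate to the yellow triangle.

turn right 158°, forward 7.1 m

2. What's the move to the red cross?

turn right 108°, forward 5.7 m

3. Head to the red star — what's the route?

turn right 85°, forward 8.0 m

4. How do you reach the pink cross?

turn right 175°, forward 3.9 m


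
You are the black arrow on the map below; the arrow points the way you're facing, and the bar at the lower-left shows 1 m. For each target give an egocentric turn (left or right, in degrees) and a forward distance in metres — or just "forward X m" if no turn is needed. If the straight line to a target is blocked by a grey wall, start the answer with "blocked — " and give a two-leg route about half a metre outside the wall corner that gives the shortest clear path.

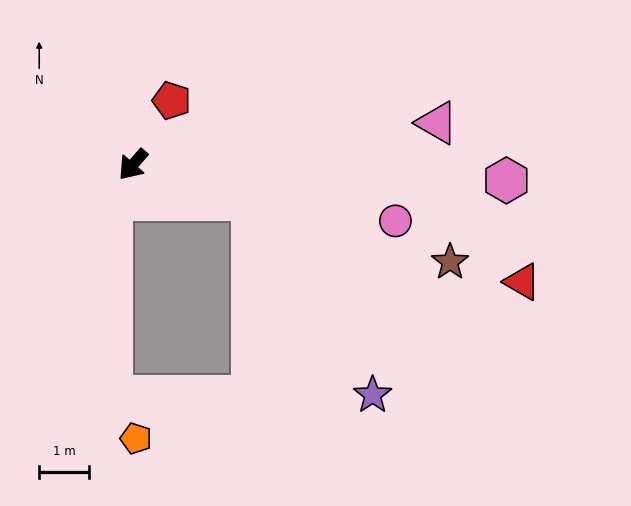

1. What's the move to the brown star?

turn left 114°, forward 6.7 m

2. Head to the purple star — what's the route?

blocked — turn left 115°, forward 2.5 m, then turn right 43°, forward 4.6 m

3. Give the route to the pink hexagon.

turn left 129°, forward 7.5 m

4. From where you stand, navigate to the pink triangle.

turn left 139°, forward 6.2 m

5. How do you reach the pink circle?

turn left 119°, forward 5.4 m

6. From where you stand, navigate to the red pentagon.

turn right 170°, forward 1.5 m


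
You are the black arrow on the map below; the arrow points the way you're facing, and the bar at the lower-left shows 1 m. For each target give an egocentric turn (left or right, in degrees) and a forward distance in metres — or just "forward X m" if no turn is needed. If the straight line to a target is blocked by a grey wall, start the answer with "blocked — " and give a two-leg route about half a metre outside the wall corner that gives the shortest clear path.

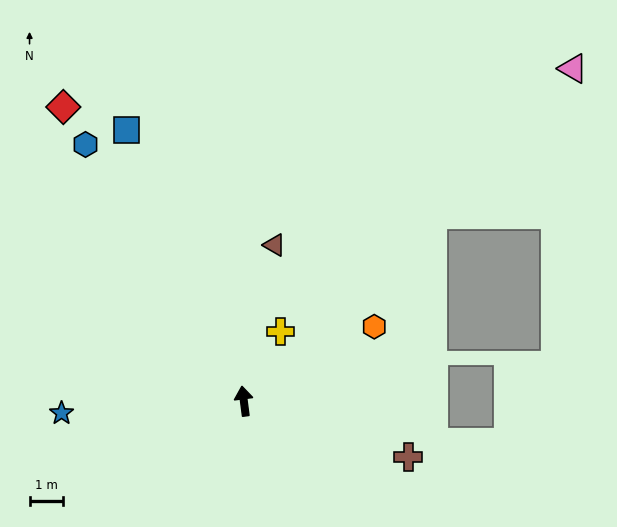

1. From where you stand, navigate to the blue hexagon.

turn left 24°, forward 9.0 m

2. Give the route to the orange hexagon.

turn right 68°, forward 4.5 m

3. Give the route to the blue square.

turn left 16°, forward 8.8 m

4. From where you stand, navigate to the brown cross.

turn right 116°, forward 5.2 m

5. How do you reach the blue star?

turn left 86°, forward 5.5 m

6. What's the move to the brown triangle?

turn right 18°, forward 4.8 m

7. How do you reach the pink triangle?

turn right 52°, forward 14.0 m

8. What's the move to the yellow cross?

turn right 35°, forward 2.4 m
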